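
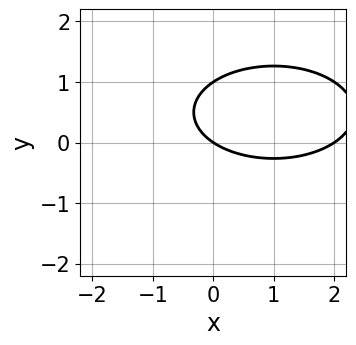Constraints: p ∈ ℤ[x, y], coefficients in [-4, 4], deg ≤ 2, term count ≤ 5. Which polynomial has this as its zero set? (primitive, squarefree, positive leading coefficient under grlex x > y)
x^2 + 3*y^2 - 2*x - 3*y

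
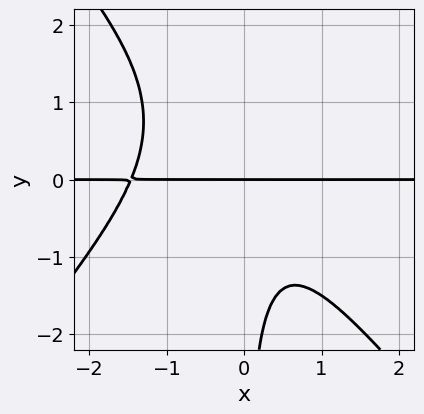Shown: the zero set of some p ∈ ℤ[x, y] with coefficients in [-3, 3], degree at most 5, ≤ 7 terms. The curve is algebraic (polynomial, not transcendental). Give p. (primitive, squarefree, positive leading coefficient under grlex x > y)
First, degree: a generic line meets the curve in up to 4 points, so deg p = 4.
Then, observable constraints: every point of the x-axis in the box is on the curve; it crosses the y-axis at the gridline y = 0.
Finally, assembling these constraints gives the stated polynomial.

3*x^3*y - 2*x*y^3 + 3*x^2*y + 3*x*y^2 + 3*y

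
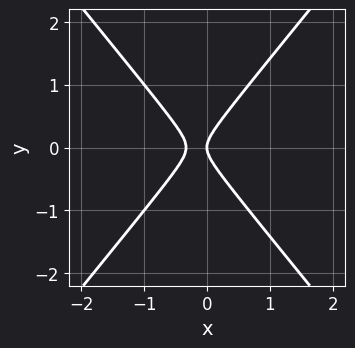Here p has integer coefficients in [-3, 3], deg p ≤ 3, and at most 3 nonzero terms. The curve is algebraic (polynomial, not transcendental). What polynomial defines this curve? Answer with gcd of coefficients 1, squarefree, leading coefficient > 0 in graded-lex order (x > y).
3*x^2 - 2*y^2 + x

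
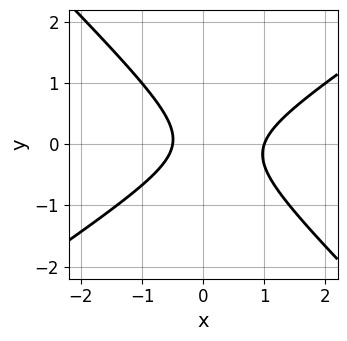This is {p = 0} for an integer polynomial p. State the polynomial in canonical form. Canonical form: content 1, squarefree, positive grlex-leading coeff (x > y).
2*x^2 - x*y - 3*y^2 - x - 1

1. Degree: the shape is more complex than any degree-1 curve, so deg p = 2.
2. Against the integer gridlines: one x-axis crossing is at x = 1; it misses every integer gridline on the y-axis.
3. Fitting integer coefficients to these (and the overall shape) gives p.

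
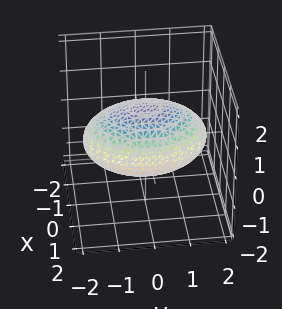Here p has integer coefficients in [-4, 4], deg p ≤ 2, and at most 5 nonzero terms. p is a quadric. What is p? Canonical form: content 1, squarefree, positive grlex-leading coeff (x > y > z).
1. The degree is 2 — bounded and convex; a quadric.
2. Symmetries: the y ↦ −y reflection is a symmetry, so y appears only in even powers; mirror symmetry z ↦ −z ⇒ only even powers of z; the x ↦ −x reflection is a symmetry, so x appears only in even powers.
3. Checking where it meets the axes: among the integer gridlines, it crosses the z-axis at z ∈ {-1, 1}.
4. These observations pin down the coefficients.

2*x^2 + y^2 + 3*z^2 - 3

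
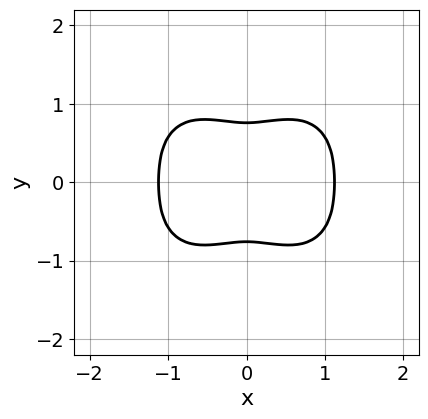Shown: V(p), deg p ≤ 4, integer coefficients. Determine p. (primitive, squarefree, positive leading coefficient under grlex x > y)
3*x^4 + 2*x^2*y^2 + 3*y^4 - 3*x^2 - 1

1. Degree: a generic line meets the curve in up to 4 points, so deg p = 4.
2. Symmetries: mirror symmetry y ↦ −y ⇒ only even powers of y; it's symmetric under x → −x, forcing even powers of x.
3. The integer polynomial consistent with all of this is the stated p.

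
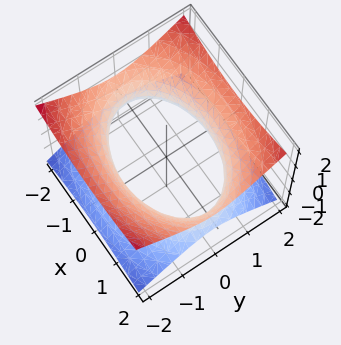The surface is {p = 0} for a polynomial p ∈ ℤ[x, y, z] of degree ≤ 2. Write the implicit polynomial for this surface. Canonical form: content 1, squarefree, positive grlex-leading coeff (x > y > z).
1. Degree: one connected sheet with a waist; a quadric, so deg p = 2.
2. Symmetries: the x ↦ −x reflection is a symmetry, so x appears only in even powers; it's symmetric under y → −y, forcing even powers of y; it's symmetric under z → −z, forcing even powers of z.
3. Checking where it meets the axes: it misses every integer gridline on the z-axis.
4. Putting this together gives p.

x^2 + 2*y^2 - 3*z^2 - 3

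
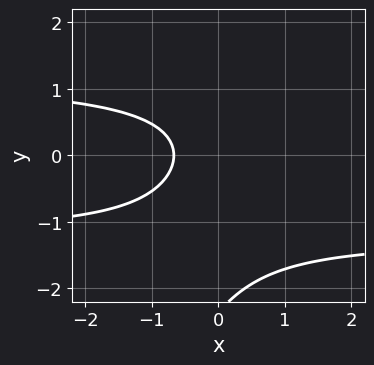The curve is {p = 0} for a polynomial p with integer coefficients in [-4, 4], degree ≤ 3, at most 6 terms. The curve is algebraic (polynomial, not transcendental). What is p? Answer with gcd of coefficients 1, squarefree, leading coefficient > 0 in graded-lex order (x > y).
2*x*y^2 - y^3 - 2*y^2 - 3*x - 2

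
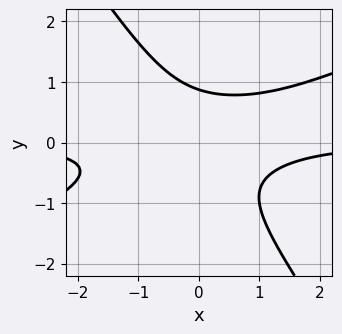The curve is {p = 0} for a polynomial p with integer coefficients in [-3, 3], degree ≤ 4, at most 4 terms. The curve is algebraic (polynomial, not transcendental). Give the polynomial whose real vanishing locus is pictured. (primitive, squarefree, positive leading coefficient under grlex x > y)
2*x^2*y - 3*x*y^2 - 3*y^3 + 2

1. Degree: the shape is more complex than any degree-2 curve, so deg p = 3.
2. From the axis intercepts and sections: the curve avoids every integer x-axis point in the box.
3. Putting this together gives p.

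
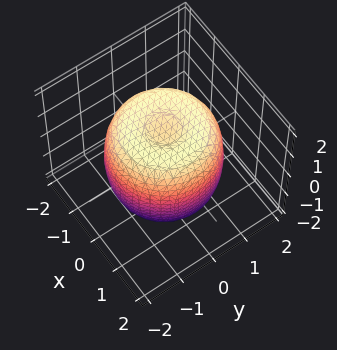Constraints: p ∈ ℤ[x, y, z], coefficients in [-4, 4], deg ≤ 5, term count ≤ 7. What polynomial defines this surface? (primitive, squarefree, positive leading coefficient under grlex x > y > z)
First, degree: the shape is more complex than any degree-3 surface, so deg p = 4.
Then, by symmetry, every cross-section ⟂ z is a circle, so x, y appear only via x² + y².
Then, checking where it meets the axes: a circular section at z = 0 has radius between 1 and 2.
Finally, matching integer coefficients to the picture gives p.

2*x^4 + 4*x^2*y^2 + 2*y^4 - 3*x^2 - 3*y^2 + 2*z^2 - 3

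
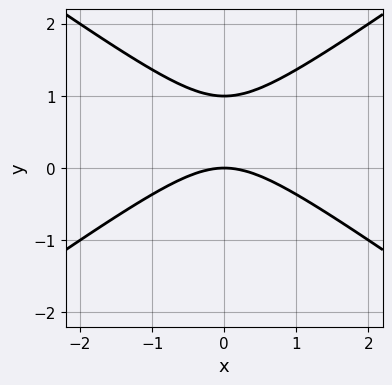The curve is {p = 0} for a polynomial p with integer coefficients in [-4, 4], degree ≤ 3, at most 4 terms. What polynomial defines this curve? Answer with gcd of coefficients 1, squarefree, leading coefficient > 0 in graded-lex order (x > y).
x^2 - 2*y^2 + 2*y

1. deg p = 2. No degree-1 curve has this shape.
2. Symmetries: the x ↦ −x reflection is a symmetry, so x appears only in even powers.
3. From the axis intercepts and sections: the y-axis gridline crossings are at y ∈ {0, 1}; it meets the x-axis at x = 0 (among the integer gridlines).
4. Matching integer coefficients to the picture gives p.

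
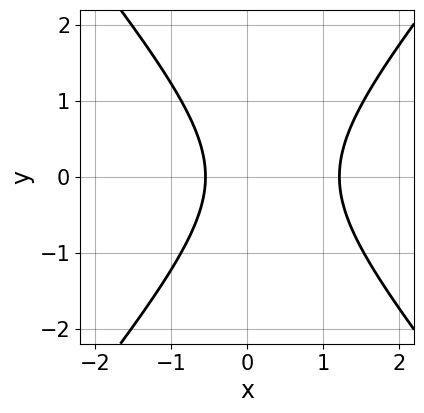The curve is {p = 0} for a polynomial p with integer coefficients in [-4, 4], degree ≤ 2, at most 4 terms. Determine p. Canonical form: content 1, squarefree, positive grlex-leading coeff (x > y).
Degree: a generic line meets the curve in up to 2 points, so deg p = 2.
Symmetries: the y ↦ −y reflection is a symmetry, so y appears only in even powers.
Reading off the gridlines: it misses every integer gridline on the y-axis.
The integer polynomial consistent with all of this is the stated p.

3*x^2 - 2*y^2 - 2*x - 2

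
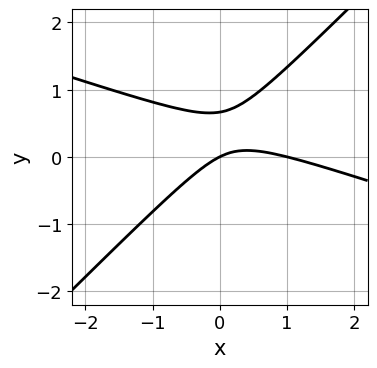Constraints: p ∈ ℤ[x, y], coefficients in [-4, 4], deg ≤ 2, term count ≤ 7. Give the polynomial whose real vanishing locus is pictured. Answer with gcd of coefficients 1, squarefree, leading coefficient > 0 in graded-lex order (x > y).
x^2 + 2*x*y - 3*y^2 - x + 2*y

First, deg p = 2. A generic line meets the curve in up to 2 points.
Next, against the integer gridlines: it meets the y-axis at y = 0 (among the integer gridlines); the x-axis gridline crossings are at x ∈ {0, 1}.
Finally, matching integer coefficients to the picture gives p.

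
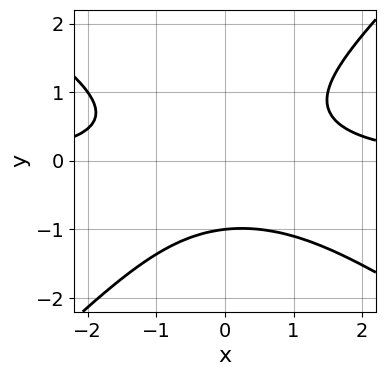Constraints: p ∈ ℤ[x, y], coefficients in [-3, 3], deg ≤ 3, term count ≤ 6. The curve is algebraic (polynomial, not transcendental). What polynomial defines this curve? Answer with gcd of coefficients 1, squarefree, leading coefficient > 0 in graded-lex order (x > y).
(a) Degree: a generic line meets the curve in up to 3 points, so deg p = 3.
(b) From the axis intercepts and sections: no x-intercept at any integer in the box; it meets the y-axis at y = -1 (among the integer gridlines).
(c) Putting this together gives p.

2*x^2*y + x*y^2 - 3*y^3 - 3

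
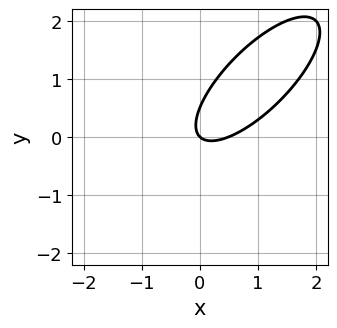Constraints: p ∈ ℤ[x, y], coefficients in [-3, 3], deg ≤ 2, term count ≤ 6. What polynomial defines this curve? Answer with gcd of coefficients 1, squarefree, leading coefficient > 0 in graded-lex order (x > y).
2*x^2 - 3*x*y + 2*y^2 - x - y

1. Degree: a generic line meets the curve in up to 2 points, so deg p = 2.
2. Checking where it meets the axes: it crosses the x-axis at the gridline x = 0; it crosses the y-axis at the gridline y = 0.
3. Solving for integer coefficients yields p as stated.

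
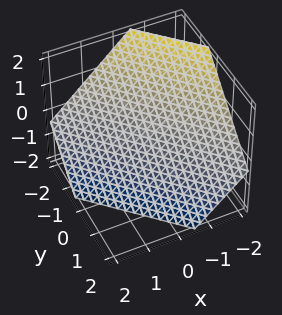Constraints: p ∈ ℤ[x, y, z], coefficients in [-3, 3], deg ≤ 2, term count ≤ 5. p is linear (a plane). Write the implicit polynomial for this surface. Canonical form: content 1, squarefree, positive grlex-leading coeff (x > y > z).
First, deg p = 1. The surface is flat (a plane).
Finally, putting this together gives p.

3*x + 3*y + 3*z + 2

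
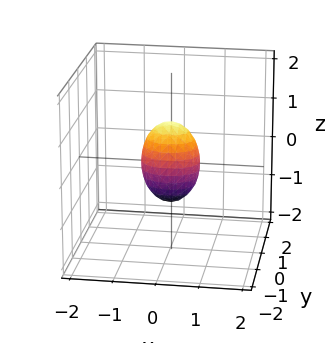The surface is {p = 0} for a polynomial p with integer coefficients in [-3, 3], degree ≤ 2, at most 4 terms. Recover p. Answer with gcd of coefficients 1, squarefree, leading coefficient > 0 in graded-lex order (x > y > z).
2*x^2 + 3*y^2 + z^2 - 1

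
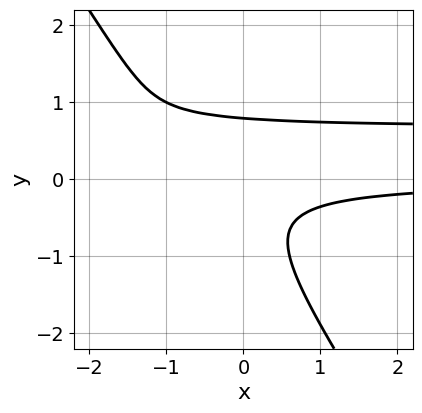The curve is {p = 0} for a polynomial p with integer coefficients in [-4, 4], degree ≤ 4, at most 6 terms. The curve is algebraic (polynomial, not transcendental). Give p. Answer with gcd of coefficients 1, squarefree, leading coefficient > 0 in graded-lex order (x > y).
1. deg p = 3. No degree-2 curve has this shape.
2. Against the integer gridlines: it misses every integer gridline on the x-axis.
3. Fitting integer coefficients to these (and the overall shape) gives p.

3*x*y^2 + 2*y^3 - 2*x*y - 1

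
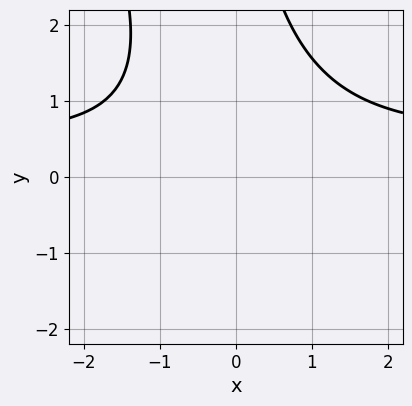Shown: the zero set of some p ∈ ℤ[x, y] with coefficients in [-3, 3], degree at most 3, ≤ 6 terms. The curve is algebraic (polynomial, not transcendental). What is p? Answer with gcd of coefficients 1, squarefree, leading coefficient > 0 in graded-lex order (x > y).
1. deg p = 3.
2. Observable constraints: it misses every integer gridline on the x-axis; it misses every integer gridline on the y-axis.
3. Together with the visible shape, these determine p as stated.

2*x^2*y + x*y^2 - x^2 - x*y - 3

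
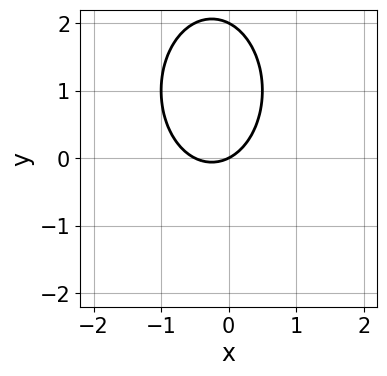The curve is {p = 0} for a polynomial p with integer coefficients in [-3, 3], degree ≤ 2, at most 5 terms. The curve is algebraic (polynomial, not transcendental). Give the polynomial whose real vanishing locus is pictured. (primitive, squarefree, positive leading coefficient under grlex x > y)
1. deg p = 2. No degree-1 curve has this shape.
2. Checking where it meets the axes: among the integer gridlines, it crosses the y-axis at y ∈ {0, 2}; it crosses the x-axis at the gridline x = 0.
3. The integer polynomial consistent with all of this is the stated p.

2*x^2 + y^2 + x - 2*y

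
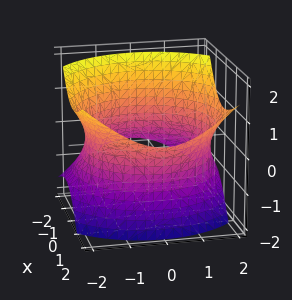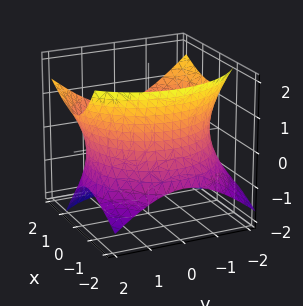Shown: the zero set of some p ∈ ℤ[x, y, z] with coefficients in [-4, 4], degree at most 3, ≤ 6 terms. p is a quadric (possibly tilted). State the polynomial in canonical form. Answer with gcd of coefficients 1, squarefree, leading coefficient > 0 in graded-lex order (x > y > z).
First, degree: a generic line meets the surface in up to 2 points, so deg p = 2.
Then, checking where it meets the axes: it misses every integer gridline on the z-axis.
Finally, solving for integer coefficients yields p as stated.

x^2 - x*z + y^2 - z^2 - 3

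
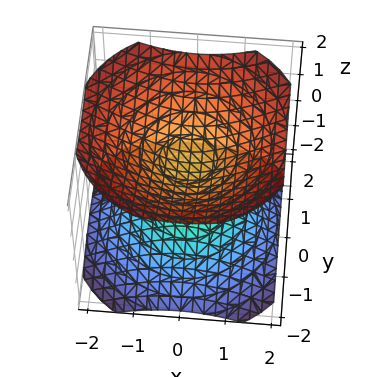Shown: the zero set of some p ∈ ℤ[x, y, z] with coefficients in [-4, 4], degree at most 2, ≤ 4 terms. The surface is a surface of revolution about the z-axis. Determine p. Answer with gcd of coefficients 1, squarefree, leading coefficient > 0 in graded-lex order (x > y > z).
First, I count 2 distinct pieces. They look like related sheets of one shape, so recover p as a whole.
Next, the degree is 2 — a generic line meets the surface in up to 2 points.
Then, symmetry: every cross-section ⟂ z is a circle, so x, y appear only via x² + y².
Next, from the axis intercepts and sections: it misses every integer gridline on the x-axis; the surface avoids every integer y-axis point in the box.
Finally, solving for integer coefficients yields p as stated.

2*x^2 + 2*y^2 - 3*z^2 + 1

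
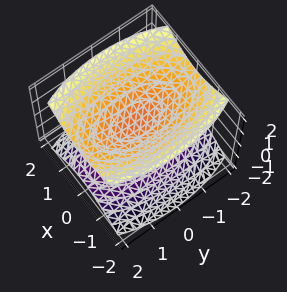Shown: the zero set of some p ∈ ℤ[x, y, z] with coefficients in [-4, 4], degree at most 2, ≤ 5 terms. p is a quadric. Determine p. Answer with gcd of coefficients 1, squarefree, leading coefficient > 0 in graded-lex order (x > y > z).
1. I count 2 distinct pieces. Treating them together as one polynomial.
2. The degree is 2 — two separate bowl-shaped sheets opening away from each other; a quadric.
3. Symmetries: the z ↦ −z reflection is a symmetry, so z appears only in even powers; the y ↦ −y reflection is a symmetry, so y appears only in even powers; the x ↦ −x reflection is a symmetry, so x appears only in even powers.
4. Reading off the gridlines: the surface avoids every integer y-axis point in the box; the surface avoids every integer x-axis point in the box.
5. The integer polynomial consistent with all of this is the stated p.

3*x^2 + y^2 - 3*z^2 + 1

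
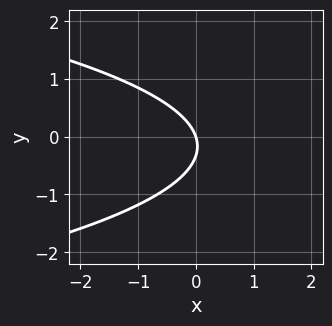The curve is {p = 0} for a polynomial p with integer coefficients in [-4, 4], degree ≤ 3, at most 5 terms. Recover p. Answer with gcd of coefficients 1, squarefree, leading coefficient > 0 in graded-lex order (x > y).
First, deg p = 2.
Then, from the visible intercepts: it crosses the y-axis at the gridline y = 0; it meets the x-axis at x = 0 (among the integer gridlines).
Finally, solving for integer coefficients yields p as stated.

3*y^2 + 3*x + y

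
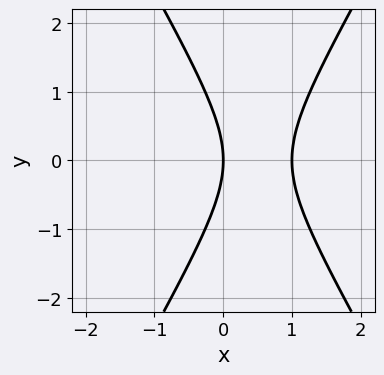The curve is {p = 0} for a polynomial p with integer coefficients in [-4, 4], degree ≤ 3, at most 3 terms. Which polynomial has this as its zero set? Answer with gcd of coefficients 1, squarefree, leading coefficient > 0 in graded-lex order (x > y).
The degree is 2 — the shape is more complex than any degree-1 curve.
Symmetries: mirror symmetry y ↦ −y ⇒ only even powers of y.
Observable constraints: it meets the y-axis at y = 0 (among the integer gridlines); the x-axis gridline crossings are at x ∈ {0, 1}.
Putting this together gives p.

3*x^2 - y^2 - 3*x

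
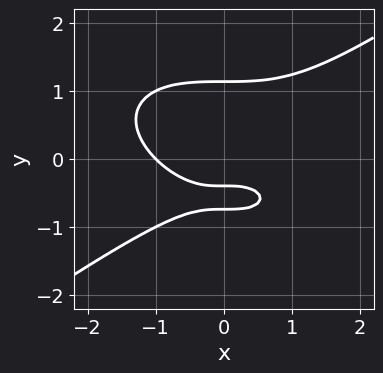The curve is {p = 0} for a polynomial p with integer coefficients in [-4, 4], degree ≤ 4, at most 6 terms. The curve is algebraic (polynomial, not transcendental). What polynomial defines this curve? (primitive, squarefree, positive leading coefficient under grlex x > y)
The degree is 3 — a generic line meets the curve in up to 3 points.
From the axis intercepts and sections: it crosses the x-axis at the gridline x = -1.
The integer polynomial consistent with all of this is the stated p.

x^3 - 3*y^3 + 3*y + 1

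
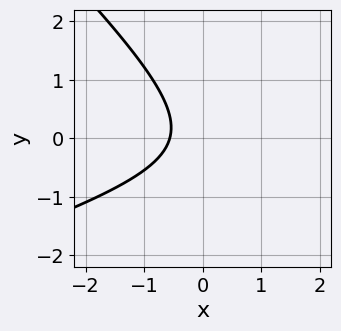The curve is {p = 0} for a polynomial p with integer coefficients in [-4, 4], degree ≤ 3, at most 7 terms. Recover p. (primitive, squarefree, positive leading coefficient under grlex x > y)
(a) The degree is 2 — the shape is more complex than any degree-1 curve.
(b) Against the integer gridlines: the curve avoids every integer y-axis point in the box.
(c) Matching integer coefficients to the picture gives p.

x^2 - 2*x*y - 3*y^2 - 3*x - 2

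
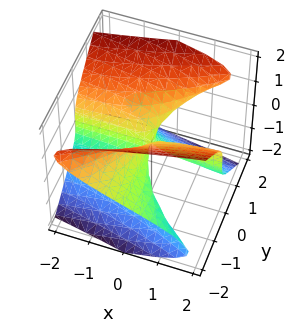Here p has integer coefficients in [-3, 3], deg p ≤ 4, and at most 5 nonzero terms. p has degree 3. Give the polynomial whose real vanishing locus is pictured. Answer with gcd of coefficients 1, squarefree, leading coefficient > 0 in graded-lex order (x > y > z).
1. deg p = 3. The shape is more complex than any degree-2 surface.
2. From the axis intercepts and sections: every point of the y-axis in the box is on the surface; it crosses the z-axis at the gridline z = 0; the visible x-axis segment lies entirely on the surface.
3. Solving for integer coefficients yields p as stated.

y^2*z - z^3 - x*y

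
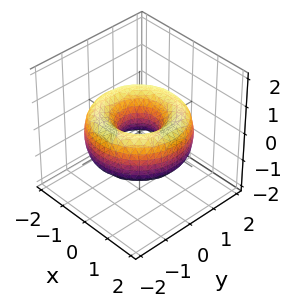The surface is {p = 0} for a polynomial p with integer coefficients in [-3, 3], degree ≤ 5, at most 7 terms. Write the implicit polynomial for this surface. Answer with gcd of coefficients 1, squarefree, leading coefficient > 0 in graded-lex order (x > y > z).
x^4 + 2*x^2*y^2 + y^4 - 3*x^2 - 3*y^2 + 2*z^2 + 1

(a) The degree is 4 — no degree-3 surface has this shape.
(b) By symmetry, every cross-section ⟂ z is a circle, so x, y appear only via x² + y².
(c) From the visible intercepts: a circular section at z = 0 has radius between 0 and 1; it misses every integer gridline on the z-axis.
(d) Assembling these constraints gives the stated polynomial.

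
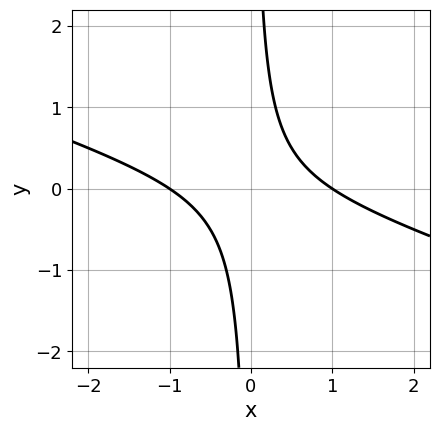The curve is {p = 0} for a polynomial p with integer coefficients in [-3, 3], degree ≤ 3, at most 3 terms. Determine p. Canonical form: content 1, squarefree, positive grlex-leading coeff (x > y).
x^2 + 3*x*y - 1

(a) Degree: a generic line meets the curve in up to 2 points, so deg p = 2.
(b) Against the integer gridlines: the x-axis gridline crossings are at x ∈ {-1, 1}; it misses every integer gridline on the y-axis.
(c) Putting this together gives p.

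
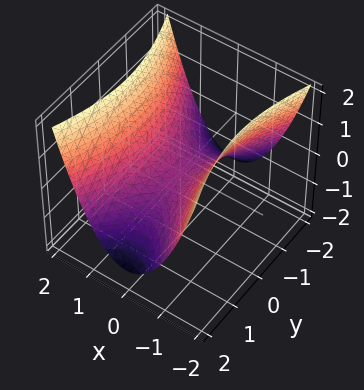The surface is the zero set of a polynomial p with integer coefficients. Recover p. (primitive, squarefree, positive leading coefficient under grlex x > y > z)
Degree: a saddle surface; a quadric, so deg p = 2.
Symmetries: mirror symmetry x ↦ −x ⇒ only even powers of x; it's symmetric under y → −y, forcing even powers of y.
Checking where it meets the axes: it crosses the x-axis at the gridline x = 0; it crosses the y-axis at the gridline y = 0.
Fitting integer coefficients to these (and the overall shape) gives p.

3*x^2 - y^2 - 3*z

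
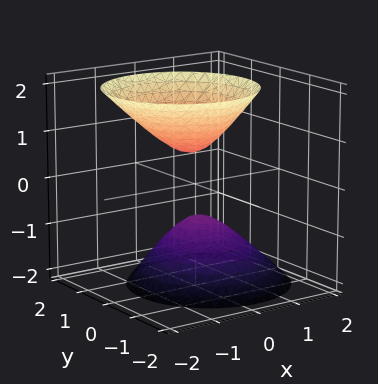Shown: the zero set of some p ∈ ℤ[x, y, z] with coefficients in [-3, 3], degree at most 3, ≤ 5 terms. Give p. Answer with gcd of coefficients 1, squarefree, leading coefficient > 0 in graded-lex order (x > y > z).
3*x^2 + x*z + 3*y^2 - 2*z^2 + 1

First, the picture has 2 separate pieces. They look like related sheets of one shape, so recover p as a whole.
Next, degree: the shape is more complex than any degree-1 surface, so deg p = 2.
Then, against the integer gridlines: the surface avoids every integer x-axis point in the box; no y-intercept at any integer in the box.
Finally, assembling these constraints gives the stated polynomial.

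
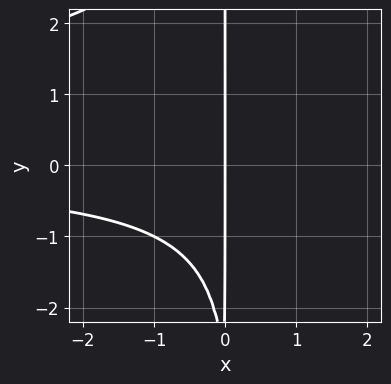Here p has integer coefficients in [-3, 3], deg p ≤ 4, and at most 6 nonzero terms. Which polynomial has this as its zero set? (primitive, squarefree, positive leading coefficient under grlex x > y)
1. deg p = 4.
2. From the axis intercepts and sections: it meets the x-axis at x = 0 (among the integer gridlines); every point of the y-axis in the box is on the curve.
3. Assembling these constraints gives the stated polynomial.

x^2*y^2 - x^2*y + x*y + 3*x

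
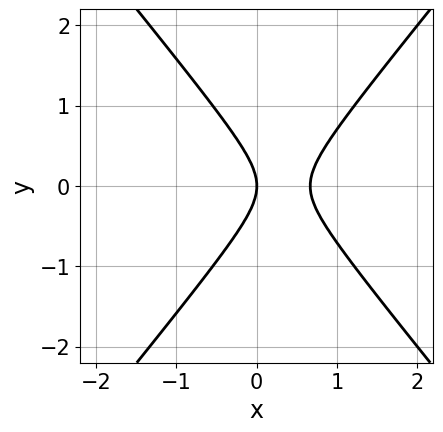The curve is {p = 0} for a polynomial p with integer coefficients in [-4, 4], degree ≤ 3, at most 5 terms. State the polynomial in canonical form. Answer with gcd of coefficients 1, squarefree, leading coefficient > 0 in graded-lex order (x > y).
1. Degree: the shape is more complex than any degree-1 curve, so deg p = 2.
2. Symmetries: mirror symmetry y ↦ −y ⇒ only even powers of y.
3. Checking where it meets the axes: it crosses the x-axis at the gridline x = 0; it crosses the y-axis at the gridline y = 0.
4. Solving for integer coefficients yields p as stated.

3*x^2 - 2*y^2 - 2*x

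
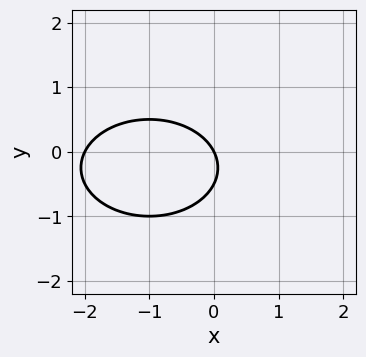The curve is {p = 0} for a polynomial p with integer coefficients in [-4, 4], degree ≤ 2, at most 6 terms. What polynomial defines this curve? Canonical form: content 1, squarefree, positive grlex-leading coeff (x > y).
x^2 + 2*y^2 + 2*x + y

The degree is 2 — no degree-1 curve has this shape.
Observable constraints: the x-axis gridline crossings are at x ∈ {-2, 0}; it crosses the y-axis at the gridline y = 0.
Together with the visible shape, these determine p as stated.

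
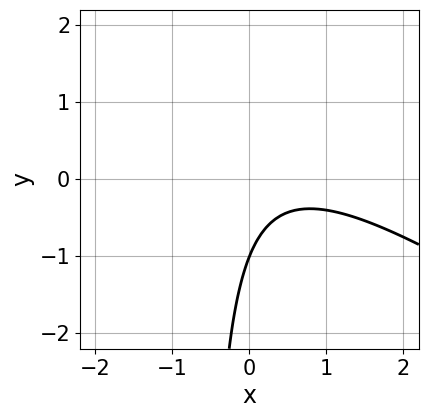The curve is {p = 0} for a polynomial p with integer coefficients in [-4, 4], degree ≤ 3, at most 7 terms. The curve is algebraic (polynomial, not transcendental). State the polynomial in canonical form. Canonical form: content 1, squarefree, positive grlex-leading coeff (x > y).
2*x^2 + 3*x*y - 2*x + 2*y + 2

First, the degree is 2 — a generic line meets the curve in up to 2 points.
Then, against the integer gridlines: it meets the y-axis at y = -1 (among the integer gridlines); the curve avoids every integer x-axis point in the box.
Finally, matching integer coefficients to the picture gives p.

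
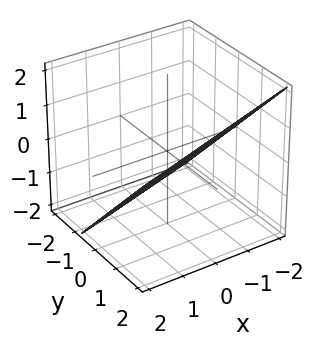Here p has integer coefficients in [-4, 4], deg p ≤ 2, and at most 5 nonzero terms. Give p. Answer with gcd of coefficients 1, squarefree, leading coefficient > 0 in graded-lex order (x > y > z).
x - 3*y + 3*z + 2

deg p = 1.
Observable constraints: one x-axis crossing is at x = -2.
Matching integer coefficients to the picture gives p.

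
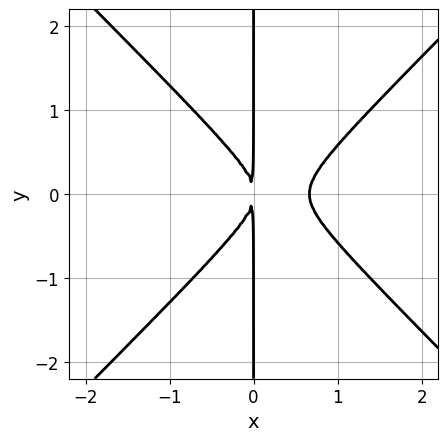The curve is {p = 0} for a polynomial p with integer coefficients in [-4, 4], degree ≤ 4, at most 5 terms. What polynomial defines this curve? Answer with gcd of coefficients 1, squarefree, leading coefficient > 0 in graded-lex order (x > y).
3*x^3 - 3*x*y^2 - 2*x^2

The degree is 3 — no degree-2 curve has this shape.
Symmetries: the y ↦ −y reflection is a symmetry, so y appears only in even powers.
From the axis intercepts and sections: every point of the y-axis in the box is on the curve.
Putting this together gives p.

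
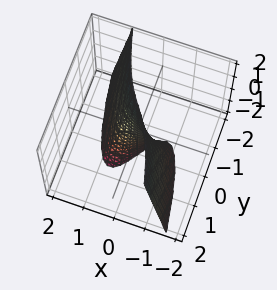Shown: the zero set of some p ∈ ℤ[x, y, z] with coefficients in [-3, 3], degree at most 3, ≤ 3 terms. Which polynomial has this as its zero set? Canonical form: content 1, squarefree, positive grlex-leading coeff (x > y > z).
3*x^3 + 2*x*z + 3*y

1. deg p = 3.
2. From the axis intercepts and sections: it crosses the y-axis at the gridline y = 0; it crosses the x-axis at the gridline x = 0.
3. Solving for integer coefficients yields p as stated.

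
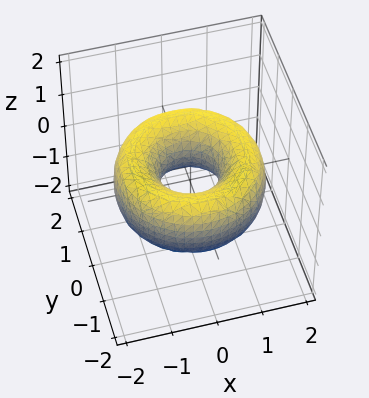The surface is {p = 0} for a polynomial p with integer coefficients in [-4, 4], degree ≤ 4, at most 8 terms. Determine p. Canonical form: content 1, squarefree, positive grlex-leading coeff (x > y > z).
(a) Degree: a generic line meets the surface in up to 4 points, so deg p = 4.
(b) Symmetry: every cross-section ⟂ z is a circle, so x, y appear only via x² + y².
(c) Against the integer gridlines: it misses every integer gridline on the z-axis; a circular section at z = 0 has radius between 0 and 1.
(d) Assembling these constraints gives the stated polynomial.

x^4 + 2*x^2*y^2 + y^4 - 3*x^2 - 3*y^2 + 2*z^2 + 1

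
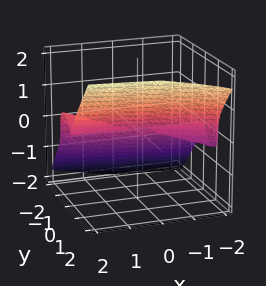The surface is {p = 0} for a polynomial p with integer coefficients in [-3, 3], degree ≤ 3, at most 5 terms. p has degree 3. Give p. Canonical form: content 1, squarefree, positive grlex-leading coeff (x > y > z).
(a) deg p = 3. The shape is more complex than any degree-2 surface.
(b) Reading off the gridlines: every point of the x-axis in the box is on the surface; it crosses the y-axis at the gridline y = 0; one z-axis crossing is at z = 0.
(c) These observations pin down the coefficients.

x*y^2 + 2*y^3 - 2*z^3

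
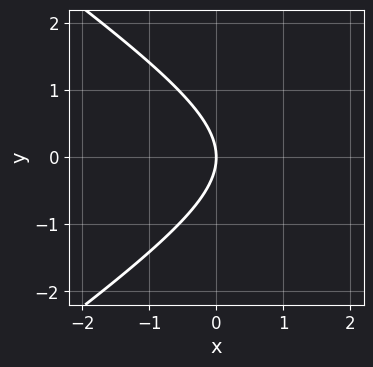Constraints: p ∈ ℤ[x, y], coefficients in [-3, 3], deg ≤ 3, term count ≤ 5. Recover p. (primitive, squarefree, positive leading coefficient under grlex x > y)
x^2 - 2*y^2 - 3*x

The degree is 2 — a generic line meets the curve in up to 2 points.
Symmetries: mirror symmetry y ↦ −y ⇒ only even powers of y.
Against the integer gridlines: one y-axis crossing is at y = 0; it meets the x-axis at x = 0 (among the integer gridlines).
Matching integer coefficients to the picture gives p.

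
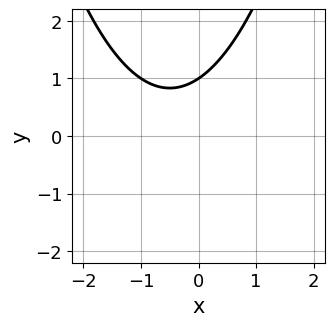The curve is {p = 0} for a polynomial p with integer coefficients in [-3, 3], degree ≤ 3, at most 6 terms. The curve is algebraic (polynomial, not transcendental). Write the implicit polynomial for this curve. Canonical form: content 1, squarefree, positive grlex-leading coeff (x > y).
2*x^2 + 2*x - 3*y + 3

The degree is 2 — a generic line meets the curve in up to 2 points.
Checking where it meets the axes: it meets the y-axis at y = 1 (among the integer gridlines); it misses every integer gridline on the x-axis.
These observations pin down the coefficients.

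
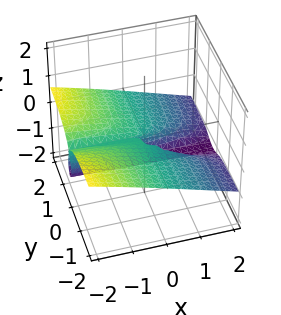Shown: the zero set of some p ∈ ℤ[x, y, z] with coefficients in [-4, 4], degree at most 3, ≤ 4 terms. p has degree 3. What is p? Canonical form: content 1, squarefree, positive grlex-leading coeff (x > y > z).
x*y^2 + 3*y^2*z + z^3 + z^2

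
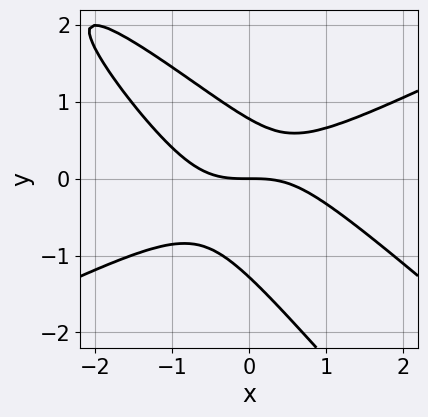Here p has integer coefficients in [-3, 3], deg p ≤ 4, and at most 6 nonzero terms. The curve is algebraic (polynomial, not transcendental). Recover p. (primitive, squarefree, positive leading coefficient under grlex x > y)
x^3 - 3*x*y^2 - 2*y^3 - y^2 + 2*y

1. deg p = 3. A generic line meets the curve in up to 3 points.
2. Observable constraints: one x-axis crossing is at x = 0; it meets the y-axis at y = 0 (among the integer gridlines).
3. Putting this together gives p.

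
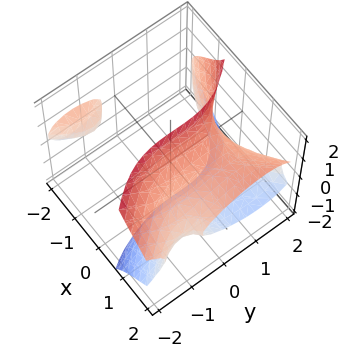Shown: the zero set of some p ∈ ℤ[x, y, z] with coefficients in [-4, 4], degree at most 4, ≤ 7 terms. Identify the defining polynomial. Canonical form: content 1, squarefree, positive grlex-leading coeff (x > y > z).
First, the picture has 2 separate pieces.
Then, the degree is 3 — the shape is more complex than any degree-2 surface.
Next, from the axis intercepts and sections: no z-intercept at any integer in the box; it misses every integer gridline on the x-axis.
Finally, solving for integer coefficients yields p as stated.

x^2*y - 3*x*z^2 - y^3 + x*z + 2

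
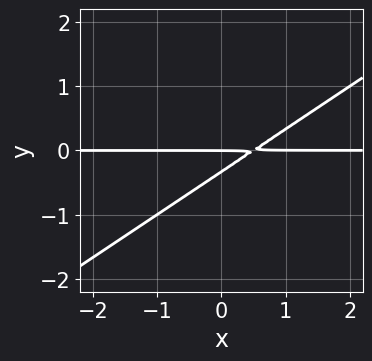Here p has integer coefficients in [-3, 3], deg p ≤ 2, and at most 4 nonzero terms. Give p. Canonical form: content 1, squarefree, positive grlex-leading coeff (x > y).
deg p = 2. The shape is more complex than any degree-1 curve.
Reading off the gridlines: it meets the y-axis at y = 0 (among the integer gridlines); the visible x-axis segment lies entirely on the curve.
Matching integer coefficients to the picture gives p.

2*x*y - 3*y^2 - y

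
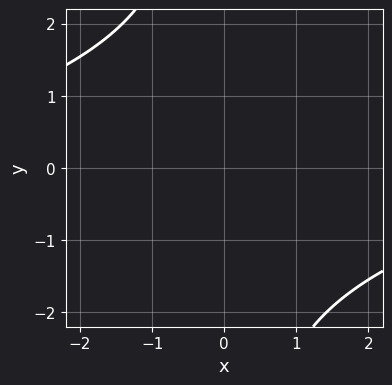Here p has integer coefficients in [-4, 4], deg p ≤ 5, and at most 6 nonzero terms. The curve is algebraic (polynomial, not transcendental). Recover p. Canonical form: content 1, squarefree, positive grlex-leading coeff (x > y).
x^3*y + x*y^3 + 3*x^2 + 2*y^2 + 3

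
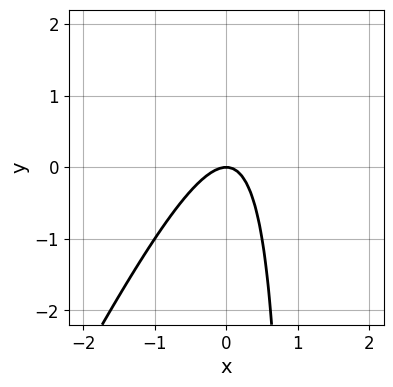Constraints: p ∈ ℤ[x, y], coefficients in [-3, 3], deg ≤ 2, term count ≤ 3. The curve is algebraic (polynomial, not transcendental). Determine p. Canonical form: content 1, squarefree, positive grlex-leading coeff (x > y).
(a) deg p = 2.
(b) Against the integer gridlines: it meets the y-axis at y = 0 (among the integer gridlines); it meets the x-axis at x = 0 (among the integer gridlines).
(c) Together with the visible shape, these determine p as stated.

2*x^2 - x*y + y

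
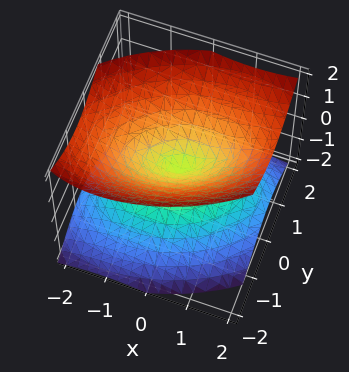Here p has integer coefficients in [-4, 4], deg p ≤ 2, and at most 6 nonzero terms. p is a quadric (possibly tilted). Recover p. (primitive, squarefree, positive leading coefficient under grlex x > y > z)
x^2 - x*y + 2*y^2 - 2*z^2

(a) The degree is 2 — no degree-1 surface has this shape.
(b) From the axis intercepts and sections: one y-axis crossing is at y = 0; it meets the z-axis at z = 0 (among the integer gridlines); one x-axis crossing is at x = 0.
(c) Putting this together gives p.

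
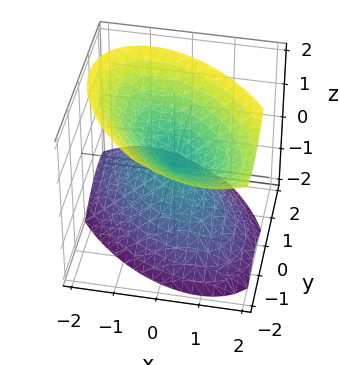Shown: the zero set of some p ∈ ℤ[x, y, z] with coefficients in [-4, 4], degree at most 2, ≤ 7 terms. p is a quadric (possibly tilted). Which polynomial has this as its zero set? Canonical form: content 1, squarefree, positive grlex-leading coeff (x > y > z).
1. The picture has 2 separate pieces. Treating them together as one polynomial.
2. deg p = 2. No degree-1 surface has this shape.
3. Observable constraints: it meets the y-axis at y = 0 (among the integer gridlines); it meets the z-axis at z = 0 (among the integer gridlines); it meets the x-axis at x = 0 (among the integer gridlines).
4. Assembling these constraints gives the stated polynomial.

2*x^2 + 2*x*y + 2*y^2 + y*z - 2*z^2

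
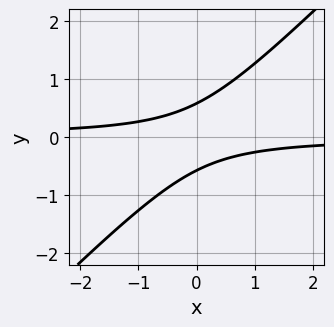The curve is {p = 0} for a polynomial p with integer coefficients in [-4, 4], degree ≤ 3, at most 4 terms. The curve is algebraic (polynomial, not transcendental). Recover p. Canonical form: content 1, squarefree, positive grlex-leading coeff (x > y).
1. Degree: a generic line meets the curve in up to 2 points, so deg p = 2.
2. From the axis intercepts and sections: the curve avoids every integer x-axis point in the box.
3. The integer polynomial consistent with all of this is the stated p.

3*x*y - 3*y^2 + 1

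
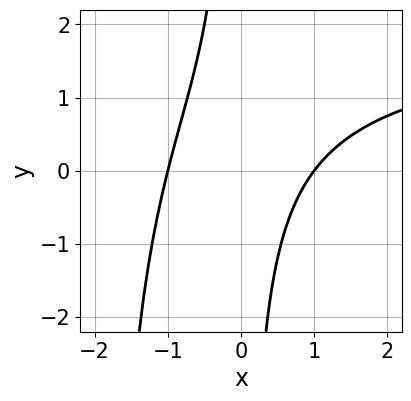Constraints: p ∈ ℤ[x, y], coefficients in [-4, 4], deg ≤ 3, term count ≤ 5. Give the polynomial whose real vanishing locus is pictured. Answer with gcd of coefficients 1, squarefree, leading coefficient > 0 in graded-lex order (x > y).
x^2*y - 2*x^2 + 2*x*y + 2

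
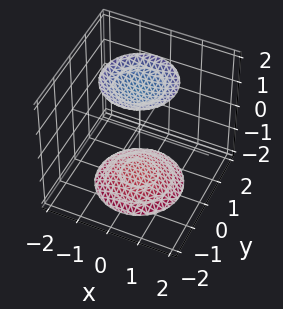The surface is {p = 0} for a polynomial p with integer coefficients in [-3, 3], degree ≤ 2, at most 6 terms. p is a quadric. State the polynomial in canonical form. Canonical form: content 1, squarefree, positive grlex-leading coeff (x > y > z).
x^2 + y^2 - z^2 + 3

(a) The picture has 2 separate pieces.
(b) Degree: two separate bowl-shaped sheets opening away from each other; a quadric, so deg p = 2.
(c) Symmetries: mirror symmetry z ↦ −z ⇒ only even powers of z; the z-axis is an axis of rotation, so x and y enter only as x² + y².
(d) Observable constraints: no x-intercept at any integer in the box; a circular section at z = 2 has radius exactly 1; no y-intercept at any integer in the box.
(e) Matching integer coefficients to the picture gives p.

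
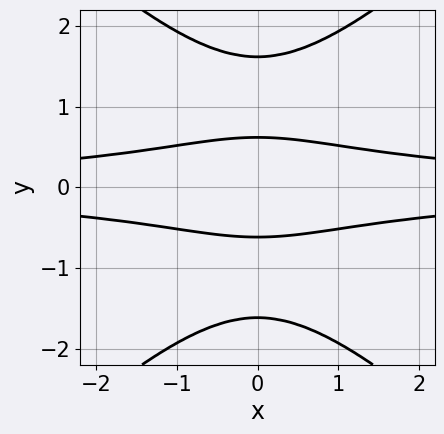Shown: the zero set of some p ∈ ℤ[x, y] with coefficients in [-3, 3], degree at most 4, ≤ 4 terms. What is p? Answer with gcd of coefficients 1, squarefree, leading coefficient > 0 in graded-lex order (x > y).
x^2*y^2 - y^4 + 3*y^2 - 1

The degree is 4 — a generic line meets the curve in up to 4 points.
Symmetries: mirror symmetry y ↦ −y ⇒ only even powers of y; it's symmetric under x → −x, forcing even powers of x.
Against the integer gridlines: the curve avoids every integer x-axis point in the box.
The integer polynomial consistent with all of this is the stated p.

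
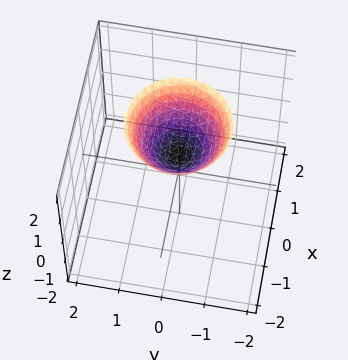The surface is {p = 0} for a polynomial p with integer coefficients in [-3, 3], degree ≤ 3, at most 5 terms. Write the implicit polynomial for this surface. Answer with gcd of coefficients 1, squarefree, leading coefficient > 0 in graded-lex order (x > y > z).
Degree: the shape is more complex than any degree-1 surface, so deg p = 2.
Symmetries: rotational symmetry about the z-axis ⇒ p depends on x, y only through x² + y².
Checking where it meets the axes: the surface avoids every integer y-axis point in the box; no x-intercept at any integer in the box.
These observations pin down the coefficients.

3*x^2 + 3*y^2 - 3*z + 2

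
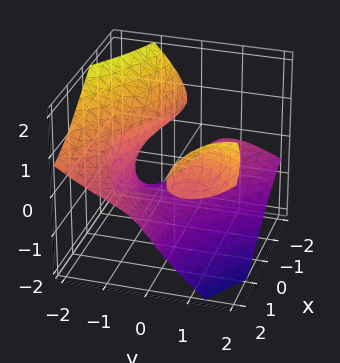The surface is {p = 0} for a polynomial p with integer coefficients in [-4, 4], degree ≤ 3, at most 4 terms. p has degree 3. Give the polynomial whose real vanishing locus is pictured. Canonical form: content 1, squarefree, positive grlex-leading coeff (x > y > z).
3*x*y*z - y^3 - 2*z^3 - 1

There are 2 components. Treating them together as one polynomial.
Degree: the shape is more complex than any degree-2 surface, so deg p = 3.
Against the integer gridlines: it meets the y-axis at y = -1 (among the integer gridlines); no x-intercept at any integer in the box.
Fitting integer coefficients to these (and the overall shape) gives p.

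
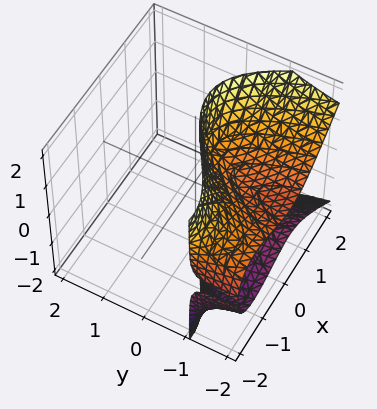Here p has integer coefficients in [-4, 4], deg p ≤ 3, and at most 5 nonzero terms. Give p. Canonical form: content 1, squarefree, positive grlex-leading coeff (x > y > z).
There are 2 components.
deg p = 3.
From the visible intercepts: it misses every integer gridline on the x-axis; the surface avoids every integer z-axis point in the box; the surface avoids every integer y-axis point in the box.
Matching integer coefficients to the picture gives p.

x^3 - x*z^2 + 2*y*z^2 + 2*x^2 + 1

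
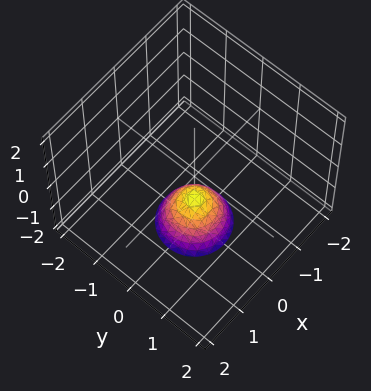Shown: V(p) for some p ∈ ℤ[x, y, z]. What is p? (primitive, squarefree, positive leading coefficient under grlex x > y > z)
(a) Degree: a generic line meets the surface in up to 2 points, so deg p = 2.
(b) By symmetry, the surface is invariant under rotation about z: p = q(x² + y², z).
(c) Checking where it meets the axes: no x-intercept at any integer in the box; one z-axis crossing is at z = -1.
(d) Together with the visible shape, these determine p as stated.

3*x^2 + 3*y^2 + 2*z + 2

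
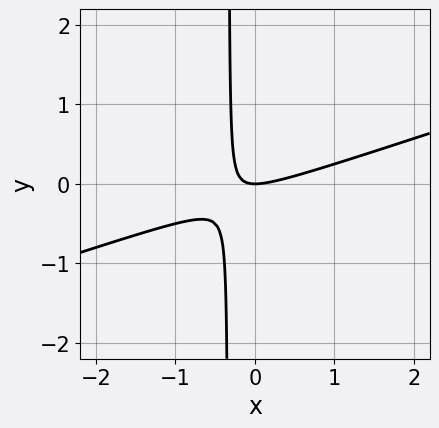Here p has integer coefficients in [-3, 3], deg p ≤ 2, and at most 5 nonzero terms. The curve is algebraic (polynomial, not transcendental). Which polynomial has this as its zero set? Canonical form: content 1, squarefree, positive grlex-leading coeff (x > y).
(a) Degree: the shape is more complex than any degree-1 curve, so deg p = 2.
(b) Checking where it meets the axes: it meets the y-axis at y = 0 (among the integer gridlines); it meets the x-axis at x = 0 (among the integer gridlines).
(c) Matching integer coefficients to the picture gives p.

x^2 - 3*x*y - y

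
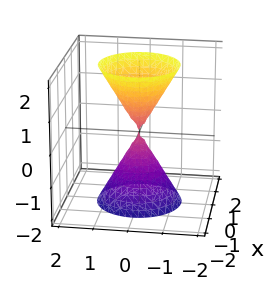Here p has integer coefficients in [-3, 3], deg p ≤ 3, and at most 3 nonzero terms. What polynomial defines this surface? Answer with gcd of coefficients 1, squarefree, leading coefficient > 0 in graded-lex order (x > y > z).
First, the picture has 2 separate pieces. Treating them together as one polynomial.
Next, deg p = 2. Two nappes meeting at a single point; a quadric.
Then, by symmetry, the surface is invariant under rotation about z: p = q(x² + y², z); mirror symmetry z ↦ −z ⇒ only even powers of z.
Next, from the axis intercepts and sections: a circular section at z = 1 has radius between 0 and 1; it crosses the x-axis at the gridline x = 0.
Finally, together with the visible shape, these determine p as stated.

3*x^2 + 3*y^2 - z^2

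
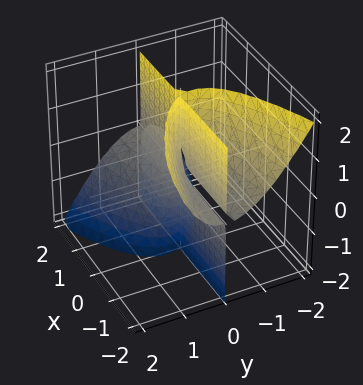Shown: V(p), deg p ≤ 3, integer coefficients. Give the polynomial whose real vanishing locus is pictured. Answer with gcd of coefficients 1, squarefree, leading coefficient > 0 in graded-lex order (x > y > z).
2*x*y*z + 3*y^3 + y^2*z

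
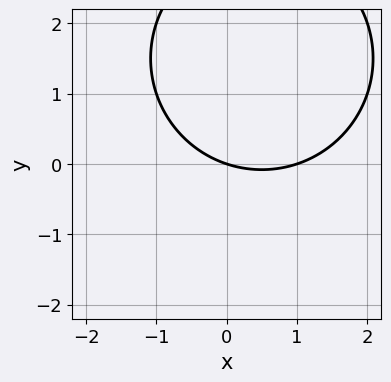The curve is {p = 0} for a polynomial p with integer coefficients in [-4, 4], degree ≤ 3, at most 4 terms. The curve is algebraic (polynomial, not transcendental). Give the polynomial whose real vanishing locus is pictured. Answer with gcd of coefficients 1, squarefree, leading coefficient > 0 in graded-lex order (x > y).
First, deg p = 2. No degree-1 curve has this shape.
Then, checking where it meets the axes: among the integer gridlines, it crosses the x-axis at x ∈ {0, 1}; it meets the y-axis at y = 0 (among the integer gridlines).
Finally, fitting integer coefficients to these (and the overall shape) gives p.

x^2 + y^2 - x - 3*y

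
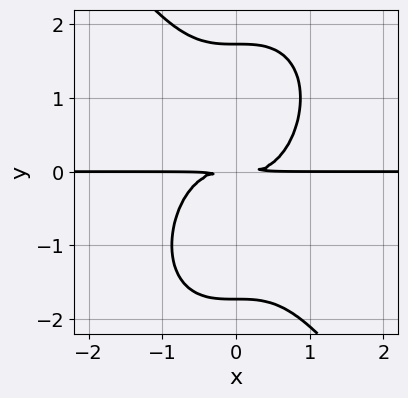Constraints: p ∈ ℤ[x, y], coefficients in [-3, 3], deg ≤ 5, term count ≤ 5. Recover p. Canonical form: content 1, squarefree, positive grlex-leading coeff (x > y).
3*x^3*y + y^4 - 3*y^2

Degree: no degree-3 curve has this shape, so deg p = 4.
Checking where it meets the axes: the visible x-axis segment lies entirely on the curve.
Putting this together gives p.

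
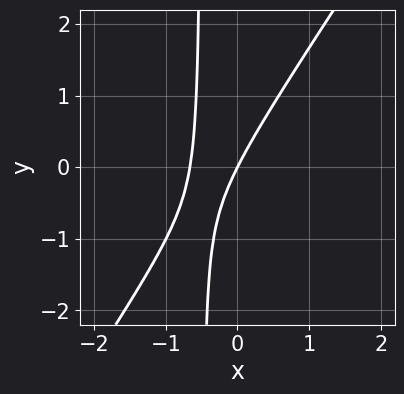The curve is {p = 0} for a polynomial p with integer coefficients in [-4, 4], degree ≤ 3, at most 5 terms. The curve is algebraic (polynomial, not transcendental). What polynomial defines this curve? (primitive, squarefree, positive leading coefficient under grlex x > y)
(a) Degree: the shape is more complex than any degree-1 curve, so deg p = 2.
(b) From the axis intercepts and sections: it crosses the x-axis at the gridline x = 0; one y-axis crossing is at y = 0.
(c) Putting this together gives p.

3*x^2 - 2*x*y + 2*x - y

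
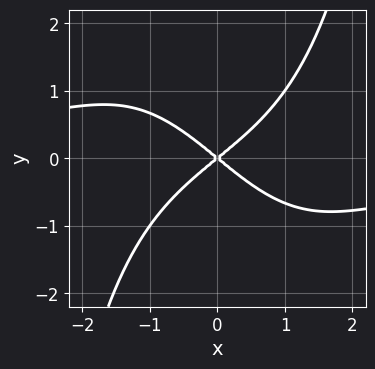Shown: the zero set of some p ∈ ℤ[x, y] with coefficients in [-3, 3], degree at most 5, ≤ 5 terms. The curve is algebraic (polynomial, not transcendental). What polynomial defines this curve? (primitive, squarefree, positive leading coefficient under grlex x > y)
Degree: a generic line meets the curve in up to 4 points, so deg p = 4.
From the visible intercepts: one y-axis crossing is at y = 0; it meets the x-axis at x = 0 (among the integer gridlines).
Fitting integer coefficients to these (and the overall shape) gives p.

x^3*y + 2*x^2 - 3*y^2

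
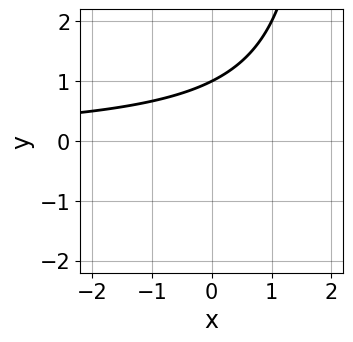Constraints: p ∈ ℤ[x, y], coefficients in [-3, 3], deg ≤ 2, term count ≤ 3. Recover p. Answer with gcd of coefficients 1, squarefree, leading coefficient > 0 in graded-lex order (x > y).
First, degree: a generic line meets the curve in up to 2 points, so deg p = 2.
Next, from the visible intercepts: it misses every integer gridline on the x-axis; it crosses the y-axis at the gridline y = 1.
Finally, these observations pin down the coefficients.

x*y - 2*y + 2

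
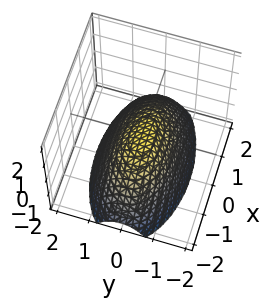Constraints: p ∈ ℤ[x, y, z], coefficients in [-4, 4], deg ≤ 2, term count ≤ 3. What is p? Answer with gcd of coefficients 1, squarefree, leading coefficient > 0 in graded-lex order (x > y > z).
First, the degree is 2 — a single bowl opening along one axis; a quadric.
Next, symmetries: mirror symmetry y ↦ −y ⇒ only even powers of y; mirror symmetry x ↦ −x ⇒ only even powers of x.
Then, reading off the gridlines: one x-axis crossing is at x = 0; it meets the z-axis at z = 0 (among the integer gridlines); it meets the y-axis at y = 0 (among the integer gridlines).
Finally, these observations pin down the coefficients.

x^2 + 3*y^2 + 3*z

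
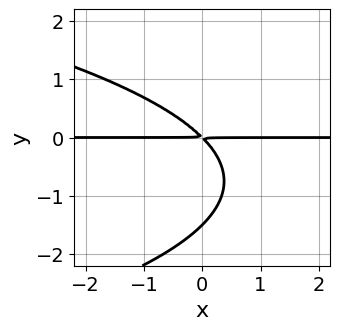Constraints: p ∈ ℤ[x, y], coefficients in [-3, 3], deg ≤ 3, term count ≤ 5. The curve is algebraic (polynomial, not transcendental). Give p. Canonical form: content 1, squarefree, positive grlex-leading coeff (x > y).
The degree is 3 — no degree-2 curve has this shape.
From the axis intercepts and sections: every point of the x-axis in the box is on the curve.
Fitting integer coefficients to these (and the overall shape) gives p.

2*y^3 + 3*x*y + 3*y^2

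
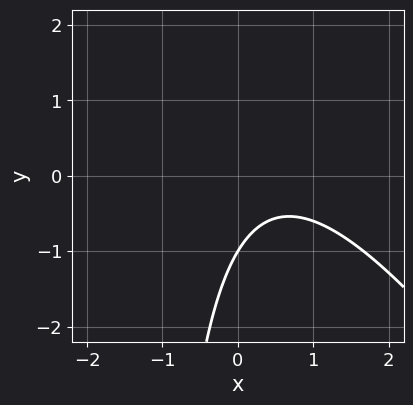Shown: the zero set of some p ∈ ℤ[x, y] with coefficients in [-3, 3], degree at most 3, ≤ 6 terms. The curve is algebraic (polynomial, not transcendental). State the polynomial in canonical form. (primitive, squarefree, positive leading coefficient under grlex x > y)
(a) The degree is 2 — a generic line meets the curve in up to 2 points.
(b) From the axis intercepts and sections: it misses every integer gridline on the x-axis; one y-axis crossing is at y = -1.
(c) Solving for integer coefficients yields p as stated.

3*x^2 + 2*x*y - 3*x + 3*y + 3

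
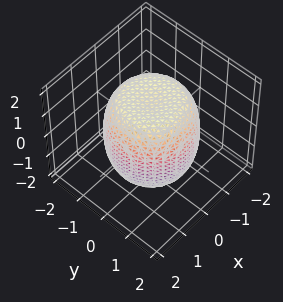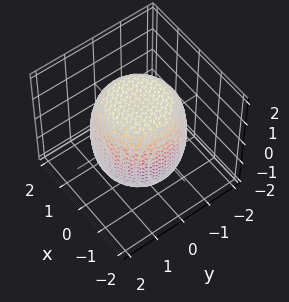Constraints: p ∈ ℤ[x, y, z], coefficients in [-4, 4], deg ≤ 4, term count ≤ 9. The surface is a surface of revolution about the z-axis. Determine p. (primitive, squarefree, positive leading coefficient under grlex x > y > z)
1. deg p = 4.
2. Symmetries: every cross-section ⟂ z is a circle, so x, y appear only via x² + y².
3. From the visible intercepts: a circular section at z = 0 has radius between 1 and 2.
4. Putting this together gives p.

x^4 + 2*x^2*y^2 + y^4 - x^2 - y^2 + z^2 - 2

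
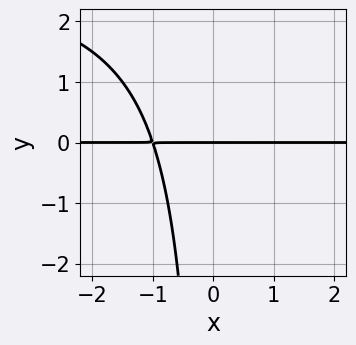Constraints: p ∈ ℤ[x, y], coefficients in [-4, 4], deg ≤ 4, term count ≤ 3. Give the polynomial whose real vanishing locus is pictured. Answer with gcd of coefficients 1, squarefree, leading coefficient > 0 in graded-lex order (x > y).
First, the degree is 3 — the shape is more complex than any degree-2 curve.
Then, from the visible intercepts: one y-axis crossing is at y = 0; every point of the x-axis in the box is on the curve.
Finally, putting this together gives p.

x*y^2 - 3*x*y - 3*y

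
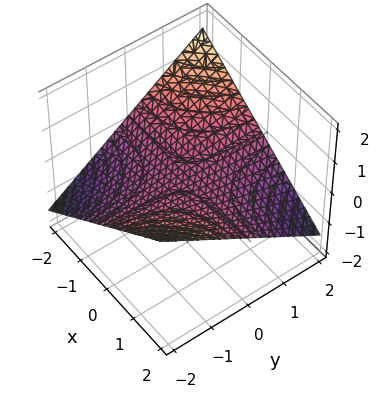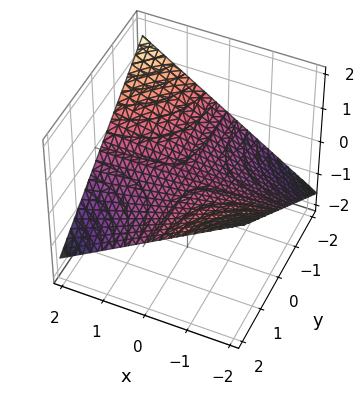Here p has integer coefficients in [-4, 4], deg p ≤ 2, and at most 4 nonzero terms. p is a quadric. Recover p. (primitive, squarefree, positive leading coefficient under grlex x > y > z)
x*y + 3*z

1. The degree is 2 — a hyperbolic paraboloid; a quadric.
2. Checking where it meets the axes: the visible y-axis segment lies entirely on the surface; the visible x-axis segment lies entirely on the surface.
3. Matching integer coefficients to the picture gives p.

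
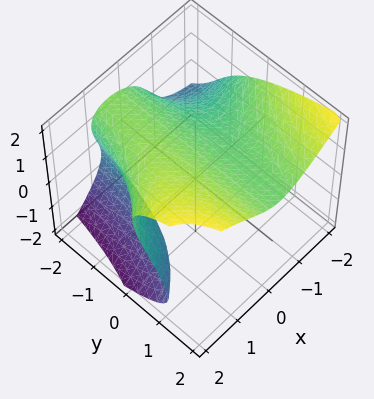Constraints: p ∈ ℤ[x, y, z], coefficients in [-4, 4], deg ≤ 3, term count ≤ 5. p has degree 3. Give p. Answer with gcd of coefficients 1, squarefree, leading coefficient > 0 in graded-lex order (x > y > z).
1. Degree: the shape is more complex than any degree-2 surface, so deg p = 3.
2. Against the integer gridlines: no y-intercept at any integer in the box.
3. Solving for integer coefficients yields p as stated.

x^3 - 2*x^2*y + 2*z^3 - 3*x*z - 3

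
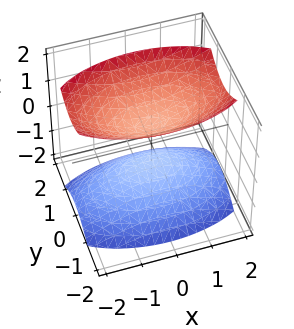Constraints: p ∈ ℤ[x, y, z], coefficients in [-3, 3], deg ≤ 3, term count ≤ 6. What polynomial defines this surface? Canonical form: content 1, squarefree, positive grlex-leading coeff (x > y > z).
1. The picture has 2 separate pieces. Treating them together as one polynomial.
2. deg p = 2. Two separate bowl-shaped sheets opening away from each other; a quadric.
3. Symmetries: the x ↦ −x reflection is a symmetry, so x appears only in even powers; mirror symmetry y ↦ −y ⇒ only even powers of y; mirror symmetry z ↦ −z ⇒ only even powers of z.
4. Reading off the gridlines: no x-intercept at any integer in the box; no y-intercept at any integer in the box.
5. Together with the visible shape, these determine p as stated.

x^2 + 3*y^2 - 2*z^2 + 1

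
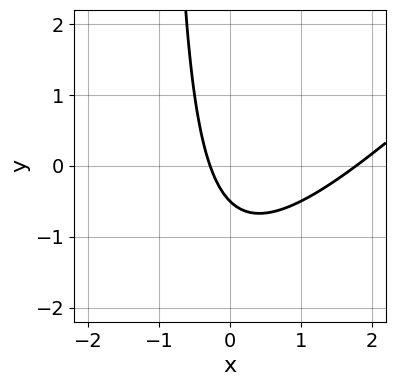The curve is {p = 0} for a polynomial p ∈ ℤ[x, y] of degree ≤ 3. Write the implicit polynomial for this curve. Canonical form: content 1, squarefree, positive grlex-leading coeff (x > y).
2*x^2 - 2*x*y - 3*x - 2*y - 1

First, deg p = 2. The shape is more complex than any degree-1 curve.
Finally, the integer polynomial consistent with all of this is the stated p.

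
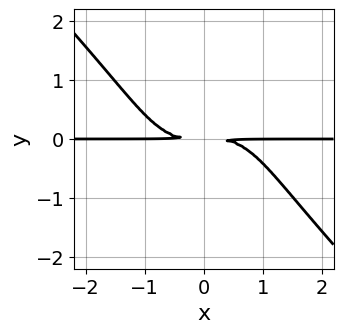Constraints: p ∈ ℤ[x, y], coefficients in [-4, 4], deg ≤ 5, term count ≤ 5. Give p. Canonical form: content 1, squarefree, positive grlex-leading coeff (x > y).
x^3*y - x*y^3 + 2*y^2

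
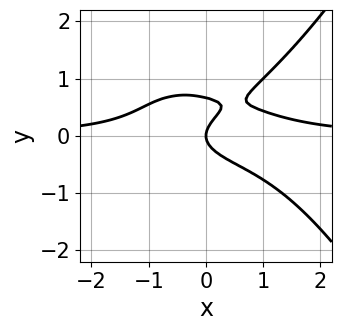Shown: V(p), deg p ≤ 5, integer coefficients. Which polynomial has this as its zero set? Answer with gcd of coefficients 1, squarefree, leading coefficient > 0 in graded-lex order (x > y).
First, degree: the shape is more complex than any degree-3 curve, so deg p = 4.
Next, checking where it meets the axes: it meets the x-axis at x = 0 (among the integer gridlines); it crosses the y-axis at the gridline y = 0.
Finally, together with the visible shape, these determine p as stated.

x^3*y - 3*y^3 + x*y + 2*y^2 - x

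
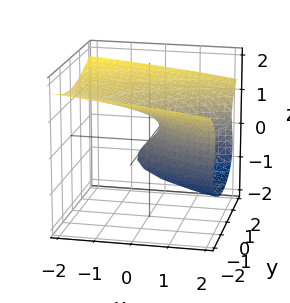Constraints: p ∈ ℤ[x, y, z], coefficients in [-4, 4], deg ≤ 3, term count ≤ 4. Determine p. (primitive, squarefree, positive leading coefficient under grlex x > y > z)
3*z^3 - 2*y^2 + 2*x - 2*z

1. deg p = 3. A generic line meets the surface in up to 3 points.
2. From the axis intercepts and sections: it crosses the x-axis at the gridline x = 0; one z-axis crossing is at z = 0.
3. Fitting integer coefficients to these (and the overall shape) gives p.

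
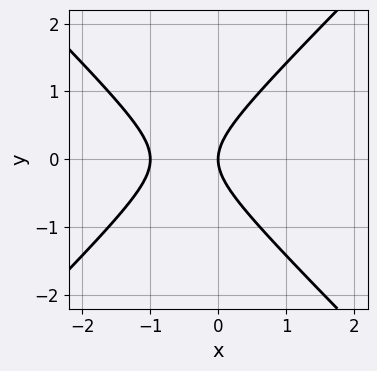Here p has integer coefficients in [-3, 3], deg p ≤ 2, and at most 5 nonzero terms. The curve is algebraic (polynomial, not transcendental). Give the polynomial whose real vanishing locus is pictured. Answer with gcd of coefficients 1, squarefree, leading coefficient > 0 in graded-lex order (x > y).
1. The degree is 2 — the shape is more complex than any degree-1 curve.
2. Symmetries: the y ↦ −y reflection is a symmetry, so y appears only in even powers.
3. Checking where it meets the axes: among the integer gridlines, it crosses the x-axis at x ∈ {-1, 0}; it crosses the y-axis at the gridline y = 0.
4. Fitting integer coefficients to these (and the overall shape) gives p.

x^2 - y^2 + x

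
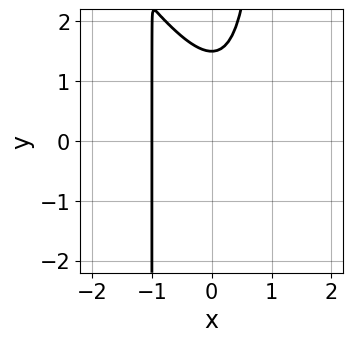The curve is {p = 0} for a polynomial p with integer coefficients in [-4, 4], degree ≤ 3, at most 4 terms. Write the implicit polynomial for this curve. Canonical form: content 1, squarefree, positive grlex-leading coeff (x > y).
The degree is 3 — the shape is more complex than any degree-2 curve.
From the axis intercepts and sections: one x-axis crossing is at x = -1.
Matching integer coefficients to the picture gives p.

3*x^3 + 2*x^2*y - 2*y + 3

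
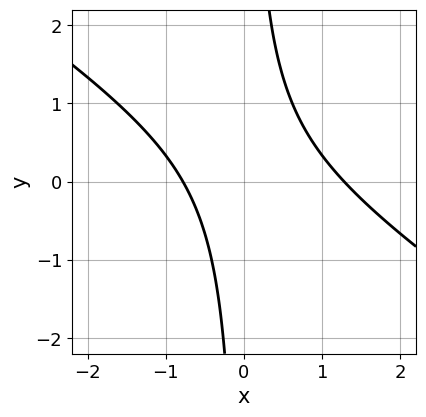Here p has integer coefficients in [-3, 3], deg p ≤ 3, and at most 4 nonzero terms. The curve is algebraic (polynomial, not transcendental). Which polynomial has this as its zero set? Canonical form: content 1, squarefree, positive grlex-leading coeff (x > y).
(a) Degree: the shape is more complex than any degree-1 curve, so deg p = 2.
(b) Against the integer gridlines: the curve avoids every integer y-axis point in the box.
(c) Together with the visible shape, these determine p as stated.

2*x^2 + 3*x*y - x - 2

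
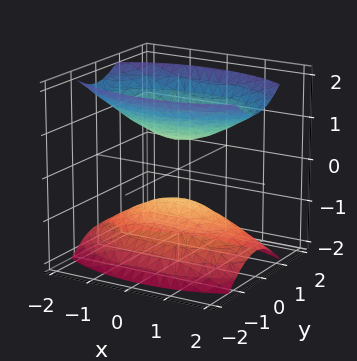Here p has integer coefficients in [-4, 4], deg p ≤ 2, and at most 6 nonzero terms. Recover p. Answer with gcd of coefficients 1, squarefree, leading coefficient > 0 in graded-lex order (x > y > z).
(a) I count 2 distinct pieces.
(b) The degree is 2 — two separate bowl-shaped sheets opening away from each other; a quadric.
(c) Symmetries: it's symmetric under y → −y, forcing even powers of y; it's symmetric under x → −x, forcing even powers of x; it's symmetric under z → −z, forcing even powers of z.
(d) Against the integer gridlines: the surface avoids every integer y-axis point in the box; no x-intercept at any integer in the box.
(e) Fitting integer coefficients to these (and the overall shape) gives p.

x^2 + 3*y^2 - 2*z^2 + 1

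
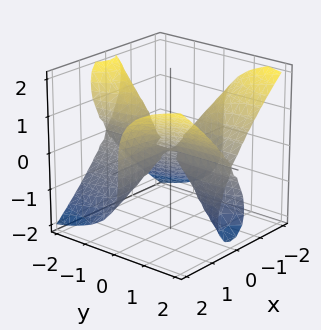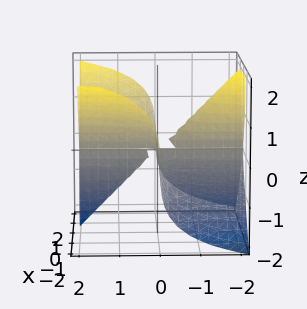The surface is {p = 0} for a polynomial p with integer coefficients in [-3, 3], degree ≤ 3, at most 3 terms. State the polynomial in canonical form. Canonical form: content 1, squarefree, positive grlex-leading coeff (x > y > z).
2*x^2*y - y*z^2 - z^3

First, there are 3 components. Treating them together as one polynomial.
Next, deg p = 3. The shape is more complex than any degree-2 surface.
Next, from the axis intercepts and sections: every point of the y-axis in the box is on the surface; every point of the x-axis in the box is on the surface; it meets the z-axis at z = 0 (among the integer gridlines).
Finally, matching integer coefficients to the picture gives p.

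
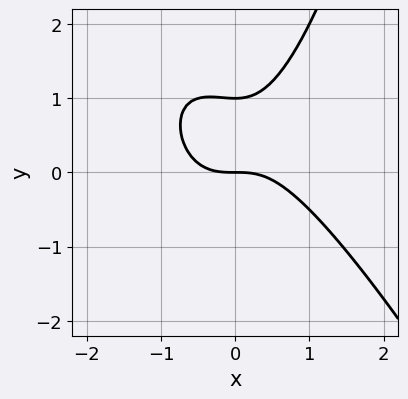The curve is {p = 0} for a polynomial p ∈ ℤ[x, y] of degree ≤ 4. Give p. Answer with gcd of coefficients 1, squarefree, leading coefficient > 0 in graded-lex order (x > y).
(a) Degree: the shape is more complex than any degree-2 curve, so deg p = 3.
(b) Observable constraints: one x-axis crossing is at x = 0; the y-axis gridline crossings are at y ∈ {0, 1}.
(c) Putting this together gives p.

2*x^3 + x^2*y - 2*y^2 + 2*y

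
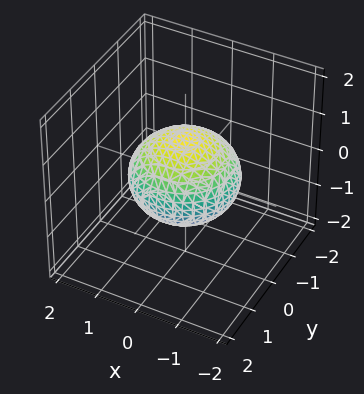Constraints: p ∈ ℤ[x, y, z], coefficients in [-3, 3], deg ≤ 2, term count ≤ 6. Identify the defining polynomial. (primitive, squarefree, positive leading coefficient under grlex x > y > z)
The degree is 2 — the shape is more complex than any degree-1 surface.
By symmetry, the surface is invariant under rotation about z: p = q(x² + y², z).
Observable constraints: a circular section at z = 0 has radius between 1 and 2; the z-axis gridline crossings are at z ∈ {-1, 1}.
The integer polynomial consistent with all of this is the stated p.

2*x^2 + 2*y^2 + 3*z^2 - 3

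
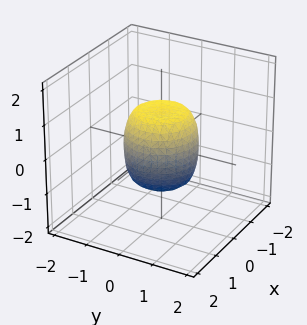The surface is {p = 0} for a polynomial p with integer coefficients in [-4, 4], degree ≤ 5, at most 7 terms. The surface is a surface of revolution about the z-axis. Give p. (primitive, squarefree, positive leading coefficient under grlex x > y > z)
2*x^4 + 4*x^2*y^2 + 2*y^4 - x^2 - y^2 + z^2 - 1

First, the degree is 4 — a generic line meets the surface in up to 4 points.
Then, by symmetry, the z-axis is an axis of rotation, so x and y enter only as x² + y².
Then, checking where it meets the axes: the y-axis gridline crossings are at y ∈ {-1, 1}; a circular section at z = 1 has radius between 0 and 1; among the integer gridlines, it crosses the z-axis at z ∈ {-1, 1}.
Finally, solving for integer coefficients yields p as stated.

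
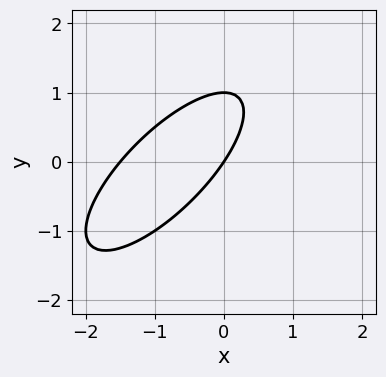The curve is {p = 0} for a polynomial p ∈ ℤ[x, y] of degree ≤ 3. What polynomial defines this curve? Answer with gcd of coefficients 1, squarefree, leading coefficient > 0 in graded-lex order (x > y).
Degree: a generic line meets the curve in up to 2 points, so deg p = 2.
Observable constraints: it crosses the x-axis at the gridline x = 0; among the integer gridlines, it crosses the y-axis at y ∈ {0, 1}.
Together with the visible shape, these determine p as stated.

2*x^2 - 3*x*y + 2*y^2 + 3*x - 2*y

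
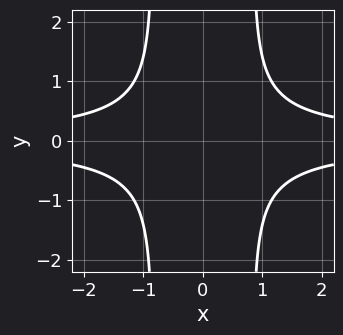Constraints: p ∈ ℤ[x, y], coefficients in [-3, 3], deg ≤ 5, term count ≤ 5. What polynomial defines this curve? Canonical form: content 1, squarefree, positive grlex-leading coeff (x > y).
3*x^2*y^2 - 2*y^2 - 2

The degree is 4 — a generic line meets the curve in up to 4 points.
Symmetries: it's symmetric under y → −y, forcing even powers of y; mirror symmetry x ↦ −x ⇒ only even powers of x.
From the axis intercepts and sections: it misses every integer gridline on the x-axis; it misses every integer gridline on the y-axis.
Matching integer coefficients to the picture gives p.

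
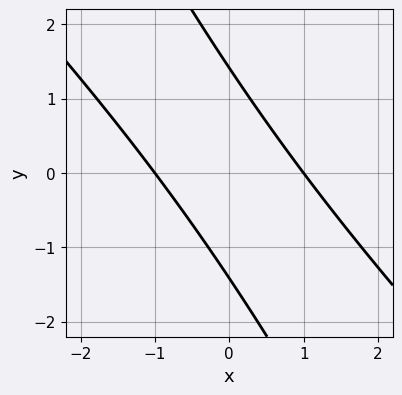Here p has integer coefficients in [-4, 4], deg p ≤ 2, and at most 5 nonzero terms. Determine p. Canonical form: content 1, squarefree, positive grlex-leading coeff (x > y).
2*x^2 + 3*x*y + y^2 - 2

First, the degree is 2 — the shape is more complex than any degree-1 curve.
Then, checking where it meets the axes: among the integer gridlines, it crosses the x-axis at x ∈ {-1, 1}.
Finally, assembling these constraints gives the stated polynomial.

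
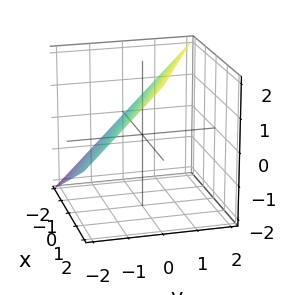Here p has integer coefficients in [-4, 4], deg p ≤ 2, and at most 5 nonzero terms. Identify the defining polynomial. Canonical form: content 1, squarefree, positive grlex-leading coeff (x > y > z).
1. deg p = 1. Every cross-section is a straight line — this is a plane.
2. Checking where it meets the axes: it crosses the x-axis at the gridline x = -2; it crosses the y-axis at the gridline y = -1; it meets the z-axis at z = 1 (among the integer gridlines).
3. Together with the visible shape, these determine p as stated.

x + 2*y - 2*z + 2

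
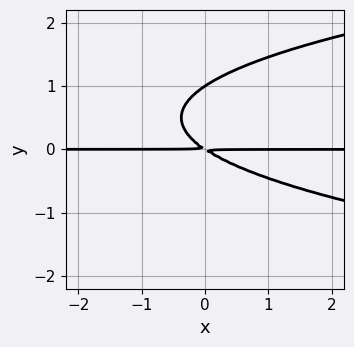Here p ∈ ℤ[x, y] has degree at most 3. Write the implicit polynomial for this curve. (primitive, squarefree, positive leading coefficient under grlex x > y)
3*y^3 - 2*x*y - 3*y^2

(a) The degree is 3 — the shape is more complex than any degree-2 curve.
(b) Observable constraints: every point of the x-axis in the box is on the curve; one y-axis crossing is at y = 1.
(c) Solving for integer coefficients yields p as stated.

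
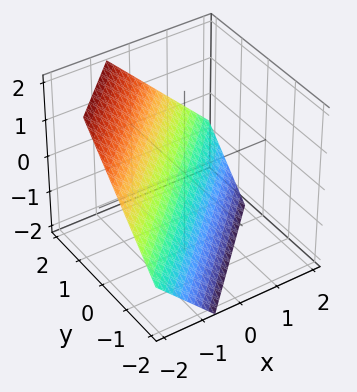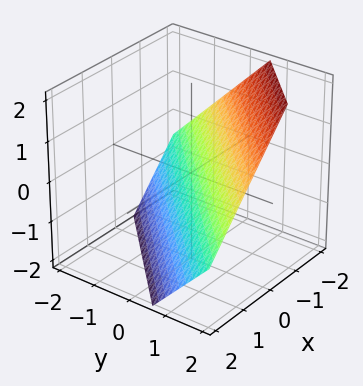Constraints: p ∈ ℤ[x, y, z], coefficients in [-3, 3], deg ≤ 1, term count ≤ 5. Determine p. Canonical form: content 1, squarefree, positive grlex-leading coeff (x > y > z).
1. Degree: every cross-section is a straight line — this is a plane, so deg p = 1.
2. Solving for integer coefficients yields p as stated.

3*x - 3*y + 3*z + 2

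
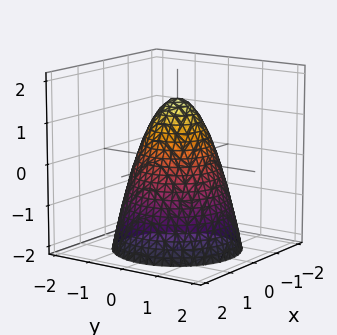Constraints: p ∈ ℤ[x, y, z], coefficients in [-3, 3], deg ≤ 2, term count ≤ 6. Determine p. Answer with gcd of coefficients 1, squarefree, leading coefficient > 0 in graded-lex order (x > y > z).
(a) deg p = 2.
(b) Symmetries: every cross-section ⟂ z is a circle, so x, y appear only via x² + y².
(c) Against the integer gridlines: a circular section at z = -1 has radius between 1 and 2; the x-axis gridline crossings are at x ∈ {-1, 1}; the y-axis gridline crossings are at y ∈ {-1, 1}.
(d) These observations pin down the coefficients.

3*x^2 + 3*y^2 + 2*z - 3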